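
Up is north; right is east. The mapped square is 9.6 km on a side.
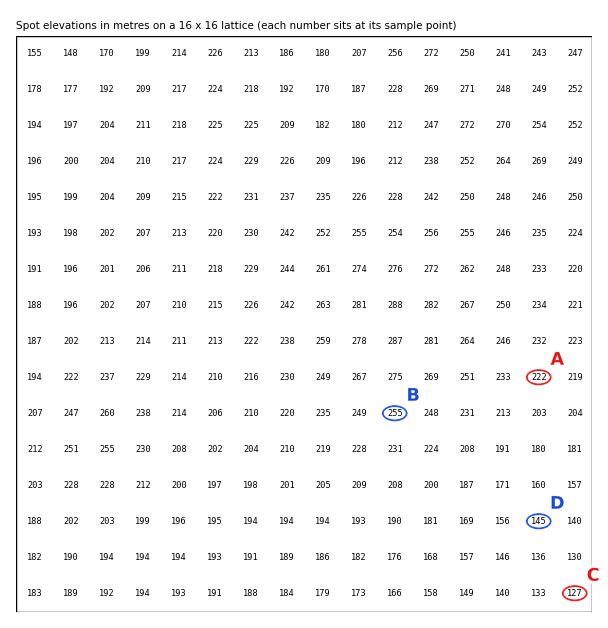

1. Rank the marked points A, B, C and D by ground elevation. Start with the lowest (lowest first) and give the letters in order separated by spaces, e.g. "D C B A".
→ C D A B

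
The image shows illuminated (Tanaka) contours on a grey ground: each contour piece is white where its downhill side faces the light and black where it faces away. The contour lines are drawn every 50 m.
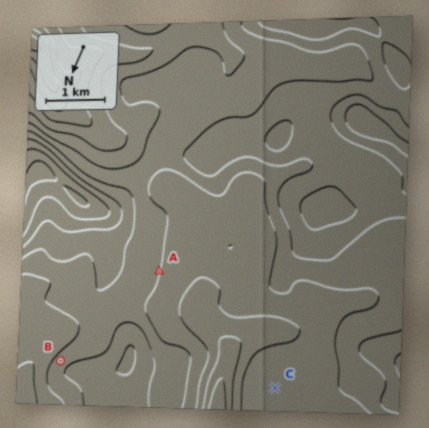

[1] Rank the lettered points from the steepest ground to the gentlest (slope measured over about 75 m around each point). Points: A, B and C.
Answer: B A C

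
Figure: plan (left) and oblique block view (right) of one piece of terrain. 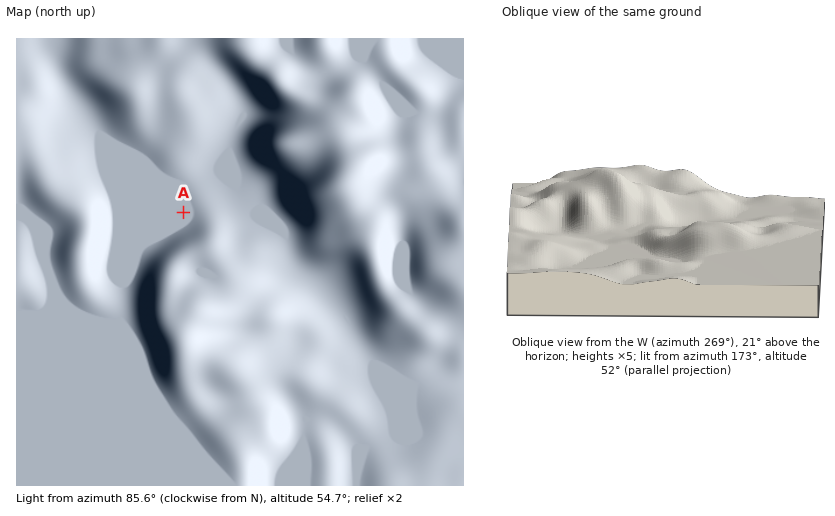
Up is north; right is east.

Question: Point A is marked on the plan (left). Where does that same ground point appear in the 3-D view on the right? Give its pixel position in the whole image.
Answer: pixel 631 247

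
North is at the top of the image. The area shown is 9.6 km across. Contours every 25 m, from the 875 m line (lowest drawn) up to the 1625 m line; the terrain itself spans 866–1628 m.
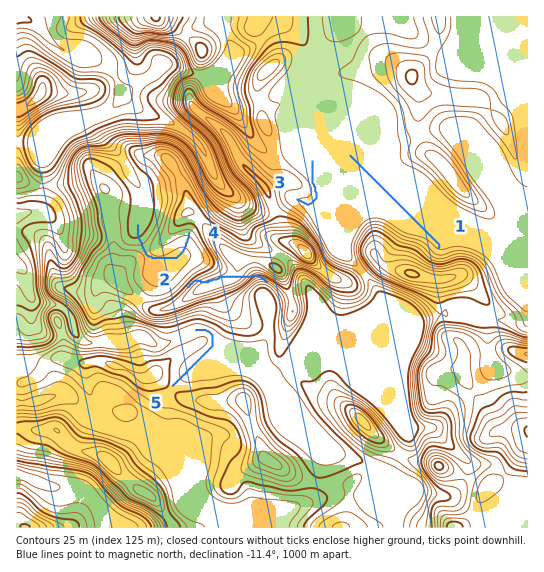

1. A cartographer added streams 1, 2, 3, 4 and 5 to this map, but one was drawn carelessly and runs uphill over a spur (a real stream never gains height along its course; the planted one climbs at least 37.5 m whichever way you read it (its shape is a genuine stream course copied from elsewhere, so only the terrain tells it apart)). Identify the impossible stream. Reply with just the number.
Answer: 2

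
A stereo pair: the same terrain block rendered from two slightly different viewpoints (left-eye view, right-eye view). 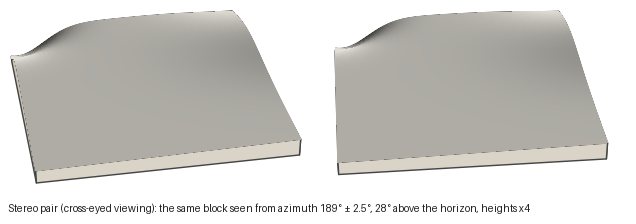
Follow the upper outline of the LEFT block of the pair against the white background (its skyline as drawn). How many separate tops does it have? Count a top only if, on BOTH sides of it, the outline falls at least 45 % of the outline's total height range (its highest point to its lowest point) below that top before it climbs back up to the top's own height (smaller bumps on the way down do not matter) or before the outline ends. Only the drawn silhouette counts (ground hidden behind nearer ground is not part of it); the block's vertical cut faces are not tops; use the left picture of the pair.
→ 0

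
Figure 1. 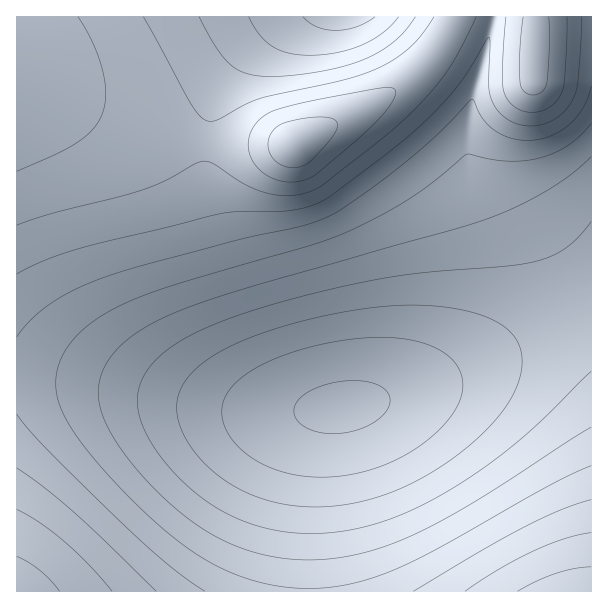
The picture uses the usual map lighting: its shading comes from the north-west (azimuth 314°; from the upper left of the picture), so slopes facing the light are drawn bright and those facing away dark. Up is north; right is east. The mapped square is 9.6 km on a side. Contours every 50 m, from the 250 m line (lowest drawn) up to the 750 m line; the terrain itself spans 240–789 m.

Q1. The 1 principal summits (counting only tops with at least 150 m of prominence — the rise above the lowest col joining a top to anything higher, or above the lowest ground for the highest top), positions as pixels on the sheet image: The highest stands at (294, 144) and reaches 789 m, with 549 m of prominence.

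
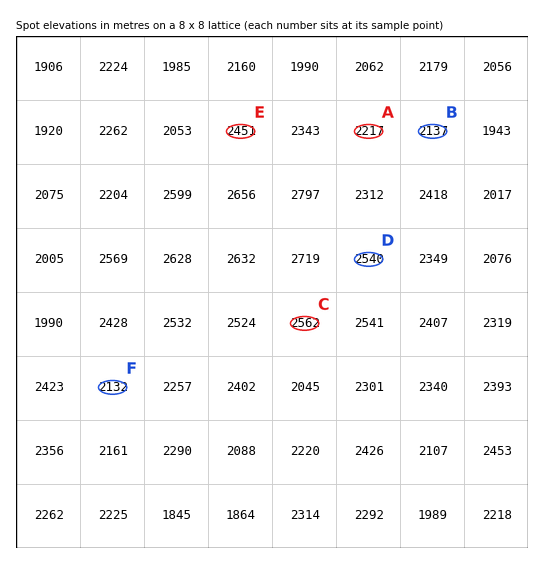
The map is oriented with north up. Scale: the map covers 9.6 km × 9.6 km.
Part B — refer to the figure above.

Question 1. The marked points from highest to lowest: C A B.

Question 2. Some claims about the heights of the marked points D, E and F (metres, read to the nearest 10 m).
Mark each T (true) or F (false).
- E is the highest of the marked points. F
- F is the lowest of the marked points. T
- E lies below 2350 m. F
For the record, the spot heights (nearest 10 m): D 2540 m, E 2450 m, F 2130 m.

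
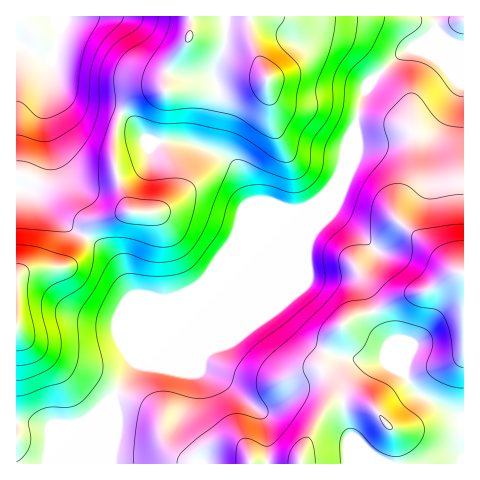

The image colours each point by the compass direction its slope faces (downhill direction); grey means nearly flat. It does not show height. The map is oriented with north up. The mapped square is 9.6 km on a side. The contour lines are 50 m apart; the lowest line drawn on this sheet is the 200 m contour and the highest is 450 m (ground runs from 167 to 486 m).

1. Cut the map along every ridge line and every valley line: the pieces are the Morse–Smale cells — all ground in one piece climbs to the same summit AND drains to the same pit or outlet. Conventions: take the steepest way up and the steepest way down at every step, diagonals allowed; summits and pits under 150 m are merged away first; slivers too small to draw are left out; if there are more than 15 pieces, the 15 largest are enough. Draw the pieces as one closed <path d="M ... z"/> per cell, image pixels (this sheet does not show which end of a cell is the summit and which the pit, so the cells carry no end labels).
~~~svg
<path d="M435 29l-10 10-30 20-28 28-11 36 0 14-12 28-13 22-11 11-14 8-148 147-25 12-19 30 1 47-3 22 352-1 0-417-13-4z"/><path d="M463 16l-213 0-1 15 3 11 16 36-2 2-51 13-21-3-41 1-17 7-10 8-10 18-2 13 0 27 10 36 8 11-36 11-6 8-16 28-8 9-33 2-11 4-6 6 1 185 95-1 3-21-1-47 19-30 25-12 148-147 14-8 11-11 13-22 12-28 0-14 4-19 5-13 7-10 30-28 23-14 10-10 16 13 12 3z"/><path d="M249 16l-233 1 1 261 5-5 11-4 33-2 8-9 16-28 6-8 36-11-8-11-10-36 0-27 2-13 6-13 9-10 22-10 41-1 21 3 31-9 18-3 4-3-16-36z"/>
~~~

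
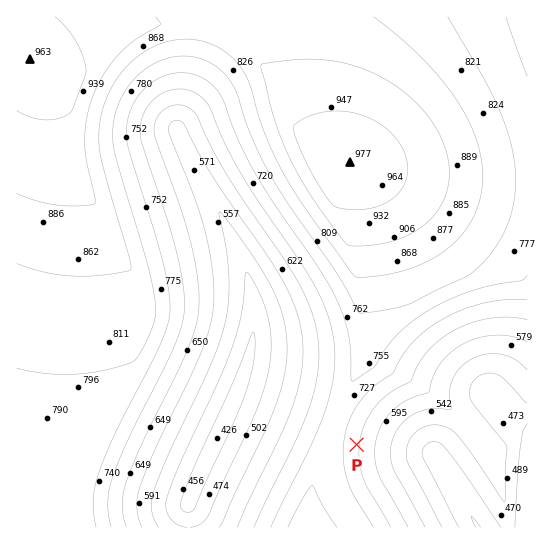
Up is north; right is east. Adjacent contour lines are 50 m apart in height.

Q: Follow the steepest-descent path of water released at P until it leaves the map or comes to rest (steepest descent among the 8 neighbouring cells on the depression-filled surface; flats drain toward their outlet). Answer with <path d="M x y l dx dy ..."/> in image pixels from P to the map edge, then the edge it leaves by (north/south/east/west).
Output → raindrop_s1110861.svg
<path d="M357 445l57 0 17 8 7 6 5 8 2 4 10 16 3 7 3 3 1 4 3 2 2 7 3 3 3 6 5 8"/>
exit: south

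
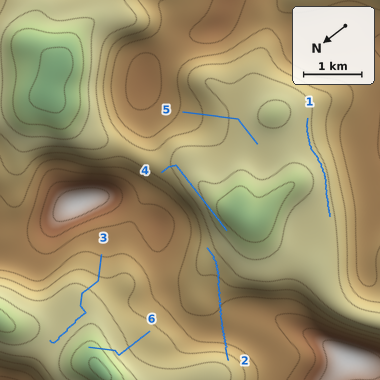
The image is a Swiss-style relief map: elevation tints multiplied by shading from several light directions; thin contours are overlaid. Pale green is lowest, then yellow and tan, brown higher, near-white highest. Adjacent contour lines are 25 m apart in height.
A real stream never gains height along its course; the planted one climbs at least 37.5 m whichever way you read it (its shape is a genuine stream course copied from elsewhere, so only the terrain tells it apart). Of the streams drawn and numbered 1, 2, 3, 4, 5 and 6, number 2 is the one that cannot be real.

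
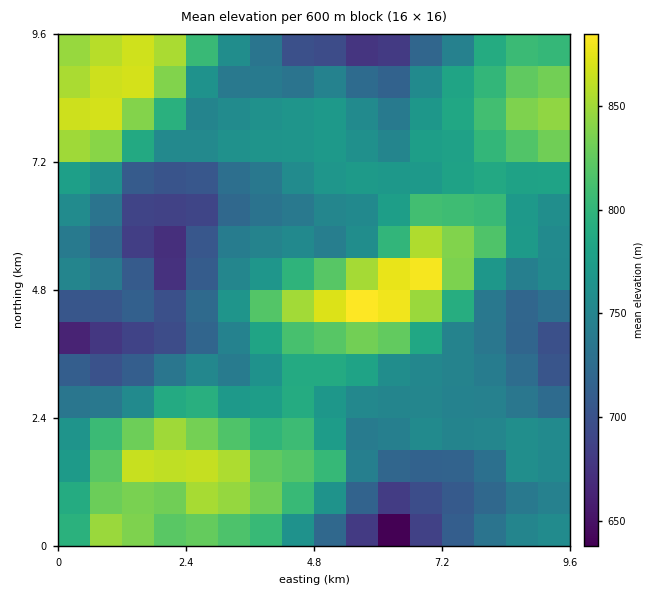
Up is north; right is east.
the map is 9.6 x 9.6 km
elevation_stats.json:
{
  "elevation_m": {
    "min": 630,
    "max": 900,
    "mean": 770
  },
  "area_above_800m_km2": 25.6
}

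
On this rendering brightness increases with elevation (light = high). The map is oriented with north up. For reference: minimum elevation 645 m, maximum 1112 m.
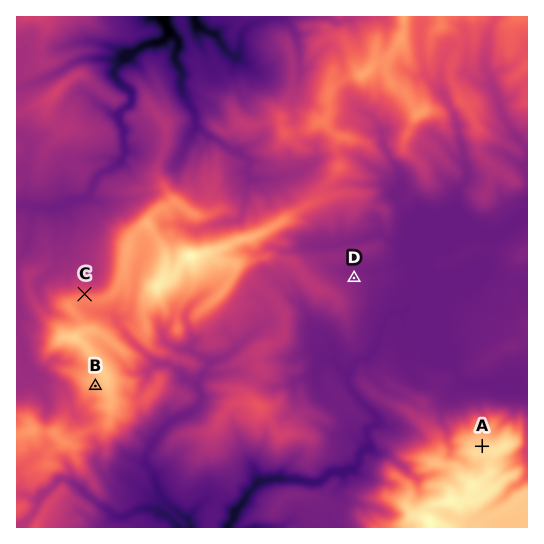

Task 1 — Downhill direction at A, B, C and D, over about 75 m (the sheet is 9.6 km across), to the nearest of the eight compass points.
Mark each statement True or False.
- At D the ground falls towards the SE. False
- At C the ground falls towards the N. True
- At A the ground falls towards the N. True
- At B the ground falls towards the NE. False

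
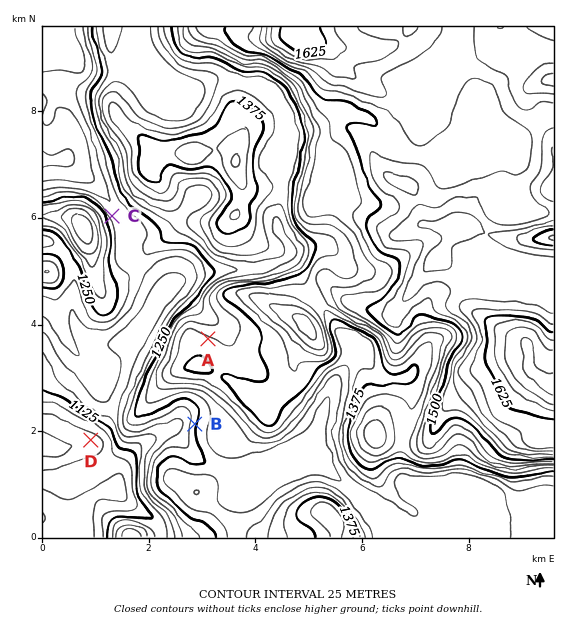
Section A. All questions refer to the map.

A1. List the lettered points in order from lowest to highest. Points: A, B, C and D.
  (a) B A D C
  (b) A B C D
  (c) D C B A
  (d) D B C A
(c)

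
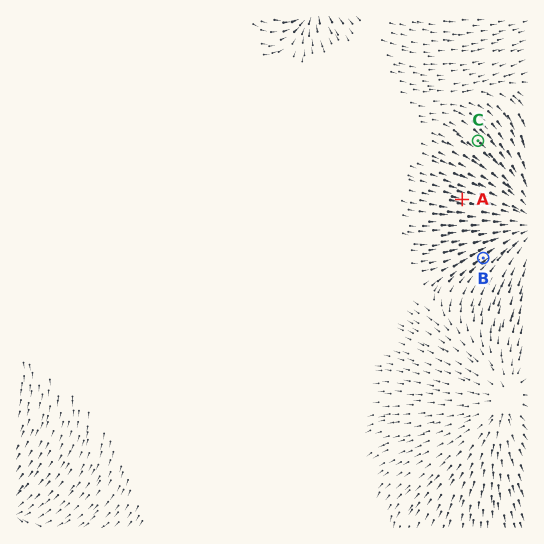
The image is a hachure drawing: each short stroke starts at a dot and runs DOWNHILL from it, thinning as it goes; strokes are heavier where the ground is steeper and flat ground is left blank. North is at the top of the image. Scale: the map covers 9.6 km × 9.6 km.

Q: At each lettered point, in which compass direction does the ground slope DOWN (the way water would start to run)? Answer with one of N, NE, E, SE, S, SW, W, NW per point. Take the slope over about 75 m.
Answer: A E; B NE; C SE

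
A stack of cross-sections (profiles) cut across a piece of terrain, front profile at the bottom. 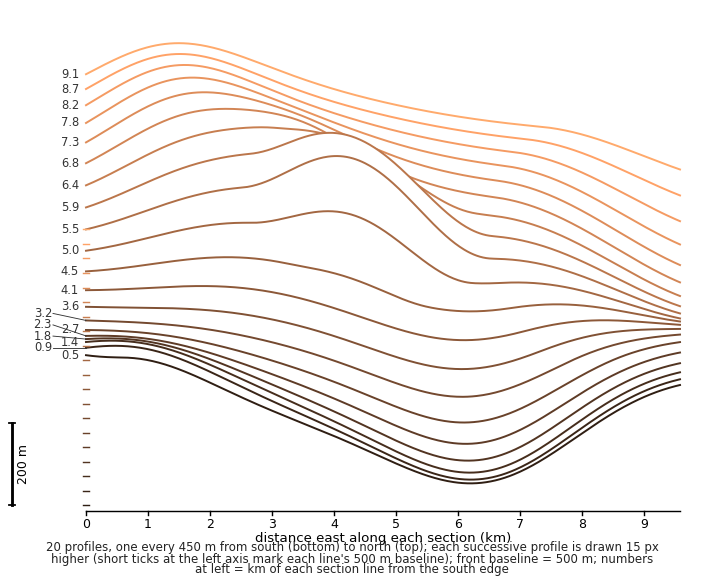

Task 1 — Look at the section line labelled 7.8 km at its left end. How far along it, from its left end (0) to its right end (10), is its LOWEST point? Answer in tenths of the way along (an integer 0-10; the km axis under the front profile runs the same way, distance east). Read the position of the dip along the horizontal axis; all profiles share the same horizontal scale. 10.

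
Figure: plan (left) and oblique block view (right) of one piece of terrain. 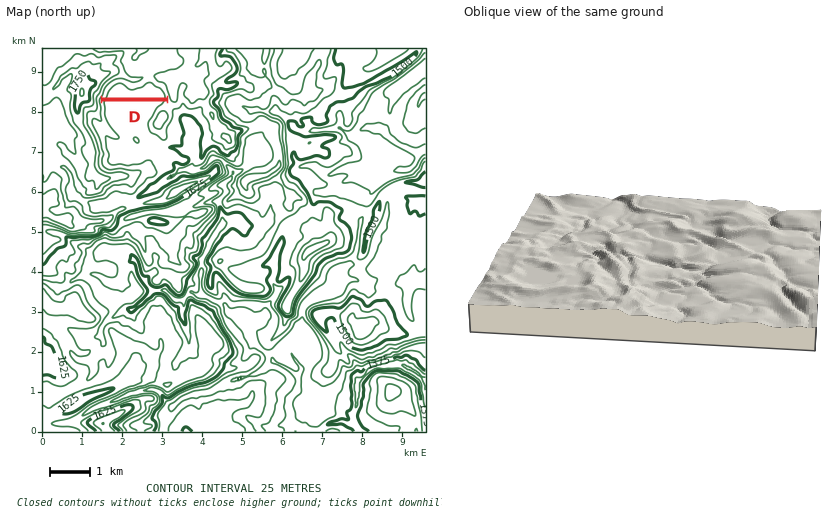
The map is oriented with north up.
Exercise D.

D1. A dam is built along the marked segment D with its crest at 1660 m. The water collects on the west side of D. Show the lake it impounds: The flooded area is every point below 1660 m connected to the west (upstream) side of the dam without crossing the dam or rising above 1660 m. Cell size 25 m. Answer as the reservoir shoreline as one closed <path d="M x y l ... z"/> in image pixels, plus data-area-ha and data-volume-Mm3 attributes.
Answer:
<path d="M152 80l-6 1-4 3-8 3-4 0-8-6-8 1-6 6-4 10 62 0 1-4-4-8-7-2-4-4z" data-area-ha="53" data-volume-Mm3="8.75"/>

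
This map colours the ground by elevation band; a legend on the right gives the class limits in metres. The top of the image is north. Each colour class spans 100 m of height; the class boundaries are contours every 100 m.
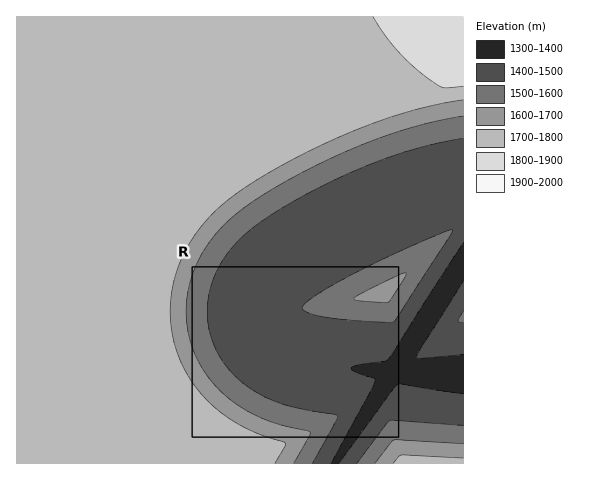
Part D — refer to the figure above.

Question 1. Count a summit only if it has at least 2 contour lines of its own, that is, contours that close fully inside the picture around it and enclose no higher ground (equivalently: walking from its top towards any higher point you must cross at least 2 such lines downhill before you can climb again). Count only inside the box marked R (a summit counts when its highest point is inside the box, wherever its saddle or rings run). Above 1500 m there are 1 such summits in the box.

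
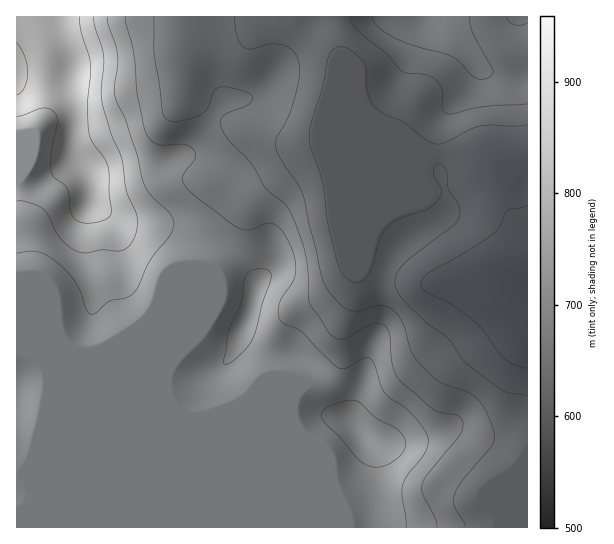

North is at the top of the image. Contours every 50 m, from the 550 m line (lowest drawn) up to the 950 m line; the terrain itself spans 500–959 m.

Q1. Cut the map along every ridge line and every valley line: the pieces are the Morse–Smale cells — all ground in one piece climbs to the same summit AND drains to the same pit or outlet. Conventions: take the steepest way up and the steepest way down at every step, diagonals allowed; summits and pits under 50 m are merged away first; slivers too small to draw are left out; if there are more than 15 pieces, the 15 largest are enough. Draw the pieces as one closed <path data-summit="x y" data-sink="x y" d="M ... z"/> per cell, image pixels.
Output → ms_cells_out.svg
<path data-summit="17 77" data-sink="527 277" d="M290 16l-274 1 1 511 281 0 1-94-6-17 0-15 3-7 9-10 21-5 13-13 2-8 0-30 12-31 3-23 12-29-2 19 51 18 33 0 31 4 14-4 16-8 17 0 0-108-26 0-13-10-14-4-45-1-24-19-24-10-13-10-9-18-11-10-12-28-39-28-7-7z"/><path data-summit="358 430" data-sink="527 277" d="M367 248l-11 27-3 23-12 31 0 30-2 8-13 13-21 5-9 10-3 7 0 15 6 17 0 93 228 1 1-251-17-2-16 8-14 4-31-4-33 0-51-18z"/><path data-summit="423 17" data-sink="527 277" d="M527 16l-236 0 0 6 18 15 28 20 12 28 11 10 9 18 13 10 24 10 24 19 45 1 14 4 13 10 19 1 7-2z"/>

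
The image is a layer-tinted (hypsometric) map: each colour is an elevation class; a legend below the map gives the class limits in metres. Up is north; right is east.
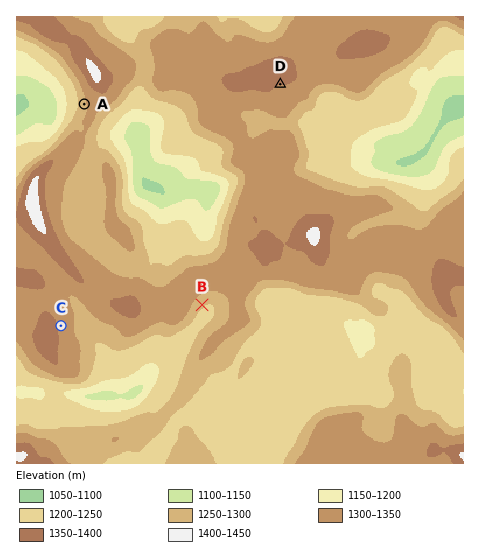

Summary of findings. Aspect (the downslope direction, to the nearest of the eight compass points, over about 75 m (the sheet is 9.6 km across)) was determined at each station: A W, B SE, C E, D S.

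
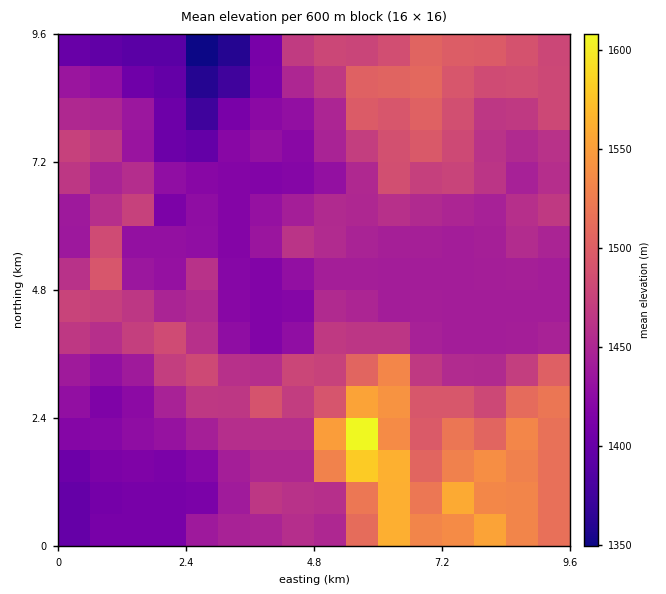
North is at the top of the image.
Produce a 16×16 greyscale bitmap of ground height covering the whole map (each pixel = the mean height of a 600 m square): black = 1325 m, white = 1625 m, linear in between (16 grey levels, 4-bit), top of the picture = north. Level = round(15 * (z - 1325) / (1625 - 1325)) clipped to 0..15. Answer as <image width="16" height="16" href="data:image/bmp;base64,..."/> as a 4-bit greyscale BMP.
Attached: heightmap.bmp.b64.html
<image width="16" height="16" href="data:image/bmp;base64,Qk32AAAAAAAAAHYAAAAoAAAAEAAAABAAAAABAAQAAAAAAIAAAAATCwAAEwsAABAAAAAAAAAAAAAAABEREQAiIiIAMzMzAERERABVVVUAZmZmAHd3dwCIiIgAmZmZAKqqqgC7u7sAzMzMAN3d3QDu7u4A////AEREZmdpyruqRERGd3rKyqlEVFZmrcmrqVVVZ3e+uamqVVZ3h4u4iJplZ4d4eadmeXd4dVV3dmZmh3ZlVWZmZmZ4ZXVVZmZmZmhVVVdmZmZ2Z3RVVmZ2Znd2dVVVVoeHZ3dURVVniYdnZmQkVWmJh3hVRCNGeZmIiEQzEkeIiZmI"/>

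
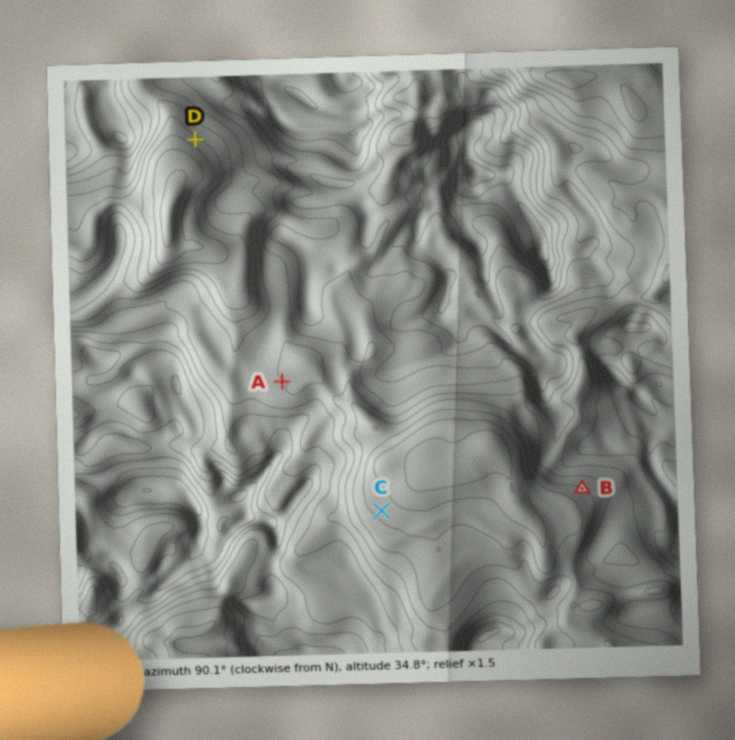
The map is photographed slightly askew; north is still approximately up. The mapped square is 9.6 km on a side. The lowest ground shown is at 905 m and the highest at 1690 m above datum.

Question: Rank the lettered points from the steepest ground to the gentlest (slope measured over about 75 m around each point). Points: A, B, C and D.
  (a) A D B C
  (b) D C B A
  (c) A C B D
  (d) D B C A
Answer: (d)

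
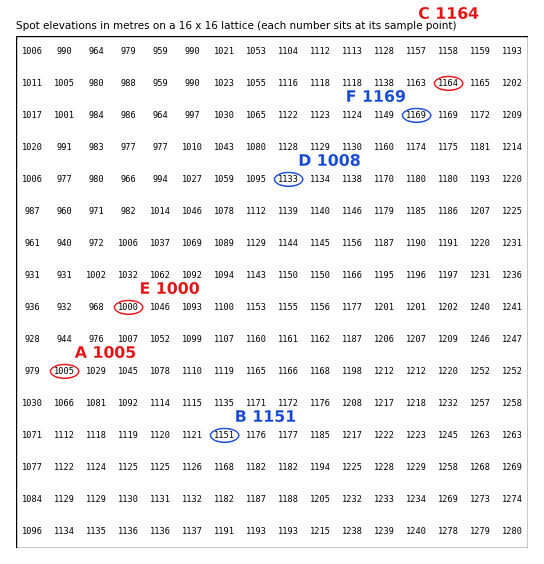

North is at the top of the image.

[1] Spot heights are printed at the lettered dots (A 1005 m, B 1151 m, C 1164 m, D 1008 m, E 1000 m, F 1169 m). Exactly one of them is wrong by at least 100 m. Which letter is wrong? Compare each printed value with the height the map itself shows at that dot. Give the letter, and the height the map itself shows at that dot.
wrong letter D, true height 1133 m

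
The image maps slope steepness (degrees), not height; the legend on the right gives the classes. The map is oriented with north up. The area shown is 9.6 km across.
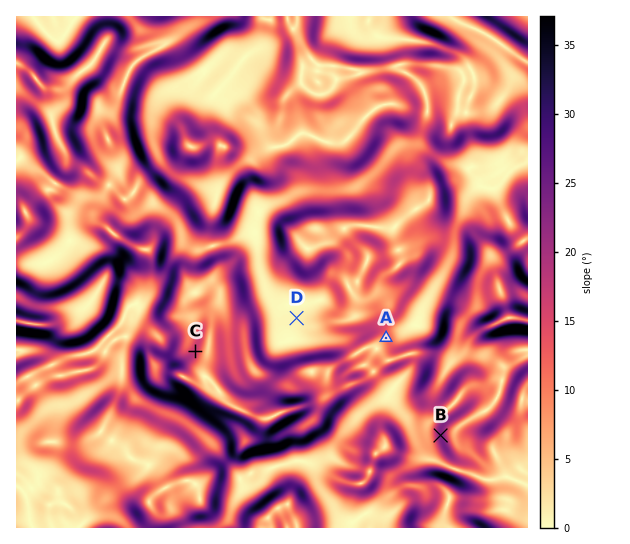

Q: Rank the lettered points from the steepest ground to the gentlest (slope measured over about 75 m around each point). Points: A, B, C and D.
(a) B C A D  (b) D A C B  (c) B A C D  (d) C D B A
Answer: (a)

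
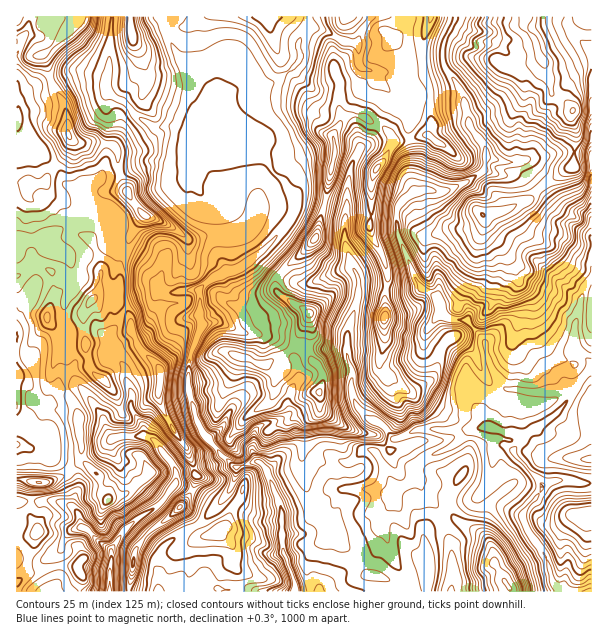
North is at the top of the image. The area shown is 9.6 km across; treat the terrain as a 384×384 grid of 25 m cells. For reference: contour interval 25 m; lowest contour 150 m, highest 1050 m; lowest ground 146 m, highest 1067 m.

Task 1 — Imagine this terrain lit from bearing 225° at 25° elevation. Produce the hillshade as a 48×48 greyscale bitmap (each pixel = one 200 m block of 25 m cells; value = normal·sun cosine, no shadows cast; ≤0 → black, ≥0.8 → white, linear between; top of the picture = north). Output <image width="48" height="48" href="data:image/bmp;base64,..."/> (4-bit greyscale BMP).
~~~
<image width="48" height="48" href="data:image/bmp;base64,Qk32BAAAAAAAAHYAAAAoAAAAMAAAADAAAAABAAQAAAAAAIAEAAATCwAAEwsAABAAAAAAAAAAAAAAABEREQAiIiIAMzMzAERERABVVVUAZmZmAHd3dwCIiIgAmZmZAKqqqgC7u7sAzMzMAN3d3QDu7u4A////AGiatwXcRpmIiZiFO7qpmZeJdpzskAA6u3iJtgXdRpmJmZdiLLqqmHeJdZ3cYABsu3h4lATcRZmZqXQgbaqZh2eZZZzJIAKsvJl3cgfZVpmaqWQyrKmYdnmYZpunAAbczKl1UWqnd5qZmGUzq5mHZnh4Z6uSACzcy5dUSPp6eImYdkMkrKiHZneIeJhRAY27uoZVfvqImJpVZlU0vJh3Z3eHeHVERpmqh6qYvuqIeIY0d3Ul3Jd3ZniHiHZneIiWRNypvcdXdnWoZ2QY24d3h3iImYd3iHeGVZdWnKRHhTvnETIbyoiIh3iImYdnhlipqkRHqjFZcB7QAoSduYiIdnmJh3ZWZIuru3eJpwJ3EK9wDbfduoiYeKiIiHVWZ6mZiJmKtiV1Kf4Av4vszMvLqoiHdmVWeIh3iJiatki5n/AF/LvMzd3qRHuYiIZniZiImYmqpUvI35AN7LuszuxQB+6pmHeJmZiImZmahHyZ7RA+yqq6rNcAb/24ZVeJiIiImZmpd81oygB+uqqqq7QAz+uVREeZiIiIiaqpi9hJyQCOy7zaiZMC38czQziYmqmImLqpq4RqyQCf7cy4iaIC3qQTQ0iYupiJhqqqmWabsgCdy5dmeXAF3JMkZViJuYiIeJqpmWerQAGIlSNXmWAHzbQkd3ZaqYmHi7u5mGioACRnZFeJq4EYzsQTZ0J7upmHm7unmYmkAVZYqqqqzYEnzbIDVFjLu6l2mqqHmZiCA3dq26ms2kEmvIACN7zcu6l3iZiHiIdhFXd6uInNgwEjm3EAW83cy5dmiImYeIhRJ4mKdnioREMijKIEvO3cy3VWh3mHeYdCSJqnZ3eHiHU0rsALze7LuWRodoh3iYZVZ5qGiYiHioZG35A+ze3Kl1aHZYd4mYd3Z6uGiZiIeqUn/yCuvdy5h3mGVJiJmHeIecpVeIiIiJMK/ADcq8ypiIhlMpmZh3iaumEld4iIiXMa5wO4iau5iYdlVamYiIi9gABXeIiHiZY5yAOHd5uXiId3ZZmHd4raABV4iIh3erpZ2QJnZ4dWd3Z4h4h2eJqzAVeIiIh3es142iJomqdmVWealndnmZmCE2eIiId3mt2GykN73tuWZ3irhHd6uplzNGeIiIh4mt11qVON/+lnmImqYYityYhjRWeIiIiImu6UiHed/oE5yqq6UYnOtTQyNFeIiIiInP50i6icxgBt27zdhJrLUAIzRmeIiIiJvutmrJVpchS+y73tg5qpIBRUiGeIiIiazbiIl1V4Yjjdu83cYpqoEEZpp2d4iImau5mGVWeIY0rcy8y5QaqmAlebl2Z4iIiZqYqWVniJdFztzLunMrujFGiql1V4iIiamJuWV4mZY47u3LqFQ92URniqljWIiJmqmKuEWZmYRc7tuZllRdt2d3i8lCaIiJm7iKpzepmIV8y5iJhURbmIh2jMUTiZiZrJeKhWmpiIZ5mYmqY0V7mZhka6EGmZmay4eJmqqYeIdomqu5VFeamYhzS4AnmZqry4iIvbl4eJhnm8u4RGmQ=="/>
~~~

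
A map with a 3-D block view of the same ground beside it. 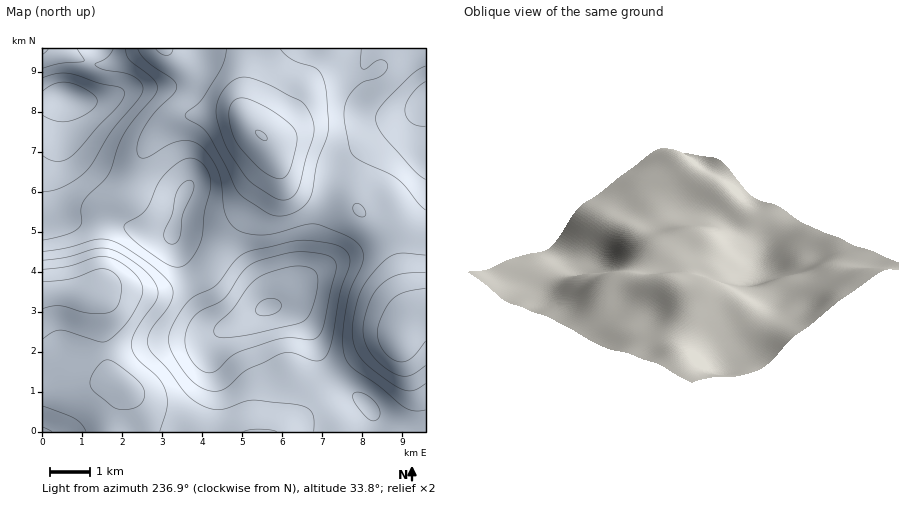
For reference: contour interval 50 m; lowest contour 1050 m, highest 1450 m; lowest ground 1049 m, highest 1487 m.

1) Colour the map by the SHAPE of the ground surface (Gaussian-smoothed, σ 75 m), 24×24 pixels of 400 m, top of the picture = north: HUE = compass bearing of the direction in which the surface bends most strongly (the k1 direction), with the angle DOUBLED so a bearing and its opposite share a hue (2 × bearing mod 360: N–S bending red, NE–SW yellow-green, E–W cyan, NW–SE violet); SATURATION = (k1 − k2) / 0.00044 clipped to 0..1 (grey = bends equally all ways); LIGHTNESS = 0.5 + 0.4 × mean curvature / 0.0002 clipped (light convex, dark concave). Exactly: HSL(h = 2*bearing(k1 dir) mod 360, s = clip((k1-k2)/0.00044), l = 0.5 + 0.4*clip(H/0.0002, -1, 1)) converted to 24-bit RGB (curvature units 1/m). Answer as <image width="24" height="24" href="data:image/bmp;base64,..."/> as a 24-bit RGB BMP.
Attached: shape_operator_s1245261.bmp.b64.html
<image width="24" height="24" href="data:image/bmp;base64,Qk32BgAAAAAAADYAAAAoAAAAGAAAABgAAAABABgAAAAAAMAGAAATCwAAEwsAAAAAAAAAAAAAio+rq4Ogu2uOZDuJM3OGb6N/qEeprGGVuHtvl01aoXJNmZFTZmhZc2ZaW29UO3hcTrFNmp1tclFliHBXycd+eb6lSq7NdXC1gm9CgGRGnlJQlVeNV4SASGRUXz1YnkhRwjsxnzYsvZU+k7FdVXSCamySfYecXaiiUJ9tdmJahVV8h7eax+3VrOnrJl3ffTivhHxEd3tIeH1OeHBee2ZiTjNAOSYkZT8tqjAoxmVDv9aHfsSFR3mWW4aafJ6meoejdWyKWW18bMbFyfTp1vXrh7TYOw6giyeunXyPjXN0hIBqbHBdaDtMWhw4XTozUmBDkWBl0s+q1urGgrGMTVh3WINvWpJpYlx0iVlcV7RgRvOObvGYfNGIVUaCKwpKfT+Ts3qfpYOgmIGhfV2hbCWbpyzJoZC9U3S/eZK61OHM4tu7p2FWW0xCXYBATmw6PzMwmY0+ge9TGvs5Hs4pWYY0JBYeHBAjYV9DqIGKnZerhoS2a1zEJQznimjt08XmcXDbh5PN1M/E2pmn3lqasFByko1HU1YwKj8td9FZufmgLOU7LX42SkMsHxQbFBghQ3RJn62vn7m1cX2vYl2sITGVPzq0z7HPknjNj4PAzL3Kza3e5qn3+LD55JvenIHEVbzVlOu70e6/f7hnN01EQC87OTFHKVNXNo5ii6xuqKFpa09MaEpCKSk4KlBFiKdbjlVsgqFvpManiI7Brkjd8p7q8db14Nf0sLTnoMqzz9mXraB3SD9mOTlfQ0dpRGZnL3Q0V2sOcmoUVlInY1tESEtbMFI9VVAbXVIRY8IKS8ghR2NEXzZnu5KI1cO5z6LAzoa+z6Km2cKZroRfWD9eQztPQEBIV1JJZWw7RlULU2wLLmQTI0chNCMdKBMLNCMJmLkMY/8JEZYMIEY5NVVpp7eTxLukuoqowpC42LHC67G703WKa0mFUT57V0VvZUxle2NSdoxIgqk3SnUdGiIRJBIPTTMeRb4+m+mTr/GWJqJOFE5CFnBeYcmMq8nLsJnUybXb0cLi9NX2+dL4uIXwXCjoejjXf1LIlH/Bo6LcuKrWrX/KLRqVFES9mN/1yvH62fDv5evdcqOuJnmMFpR1EsNFNaBDWYhztZmCspV7t3uO5azL7Hfxph7tikDRhWnJl4bGsajmvbjrxLb4job/psb/uuX/kKrkyKvN4tC6k66HPn2hP5eXOI0+KW0kKGM0k4hHwoAuk5QnkokqiCg2jyhhjFN3hFx/kVVZn4lzgKt1VpSlQXrBXKTIWXSkdlCKvGpr676Nxb1nPnllP4iKaqapZLanKZOcRz6C2khO2YU+f3U2TCstfEdEgWtlfERxnEhTnp5Sqq1FX3M4MGInKV4oO1FJUEppp3WD7cW05cGdSbFvGbWiP7m9gKOjOElwIhIwwiwg8Z9enWlHUT9QgYRfcldUZDVdpH1ooIRtrpppjJRsVpVoMpFwJnJ9OnGTcpKu4MbK8tzZz+XiJKHMMnaCYH52SilkIQozvEdM7riQvWpiZVdxfXleaEFTXUdmj7l6sIOauq6YiqaOfKuWSa+dHmyBLnWGS5iQoLuT8vHZ6uTaSzu2QUiUTEhxMhQ/JhRHp3ea58O40ZeomWGskGKadFOXZ5Sul8qnpn1/ybCZr6mAgKRhT49LHlZSJWJgQIlrX8Nf5vKo2q5pW0ZtTjtsXiRWNRg7KD5WVZWD0aqa2IWNr1mWnWademuYd6aIjLBxjJljv694wJl5rpliipdIIVU1EVA7KJpfQsBT2shl5ZtXdWVLIxAkOBIiPiMpMk8pH14nlpQ/1XJPq2NnjXqUiXaaopuFmqV3pHx5sqFmuZtuuoZ4t4prWYBFD0ciCkcNLUoPkpEN9uombCotKgknTCEuZEZET6NSKpB5QnhuuLCDqLi9hYu/iW3AwJq1sZuT0qTi2tbq2OLz2NL58NL54azlVG23J3+ALnZWhLo/zOQyNhUmKhA1aFmFca6ziMy1M2qcQmOGi8aDhsKYZoK5alnQ06Tf36jQ1NP41+H009r4jGH157D679H61cz/ta//e2P+0YvT1o6ASyhuJDF0Z6Omb62RgZ5hNkBOPX5ulMlveLRFMng6LG5nZWOq3bfhmMRR5aMvYxsAMSACSIMLot18kXjFjRKzugui1V+I36y1gT3QLC+mcpaecZGPlGh1Vn+IL7affa+Csp5/aohVI0wxHGgjSrwzX1UNYR8AcREA7toAIeEACqcAPzAbKAsgbytCxLZ9xrKakUm7VTy1g4yvbmytlHiukrSuPa2qWoOGrpV9n3l4WWF3P4ZGSZgm"/>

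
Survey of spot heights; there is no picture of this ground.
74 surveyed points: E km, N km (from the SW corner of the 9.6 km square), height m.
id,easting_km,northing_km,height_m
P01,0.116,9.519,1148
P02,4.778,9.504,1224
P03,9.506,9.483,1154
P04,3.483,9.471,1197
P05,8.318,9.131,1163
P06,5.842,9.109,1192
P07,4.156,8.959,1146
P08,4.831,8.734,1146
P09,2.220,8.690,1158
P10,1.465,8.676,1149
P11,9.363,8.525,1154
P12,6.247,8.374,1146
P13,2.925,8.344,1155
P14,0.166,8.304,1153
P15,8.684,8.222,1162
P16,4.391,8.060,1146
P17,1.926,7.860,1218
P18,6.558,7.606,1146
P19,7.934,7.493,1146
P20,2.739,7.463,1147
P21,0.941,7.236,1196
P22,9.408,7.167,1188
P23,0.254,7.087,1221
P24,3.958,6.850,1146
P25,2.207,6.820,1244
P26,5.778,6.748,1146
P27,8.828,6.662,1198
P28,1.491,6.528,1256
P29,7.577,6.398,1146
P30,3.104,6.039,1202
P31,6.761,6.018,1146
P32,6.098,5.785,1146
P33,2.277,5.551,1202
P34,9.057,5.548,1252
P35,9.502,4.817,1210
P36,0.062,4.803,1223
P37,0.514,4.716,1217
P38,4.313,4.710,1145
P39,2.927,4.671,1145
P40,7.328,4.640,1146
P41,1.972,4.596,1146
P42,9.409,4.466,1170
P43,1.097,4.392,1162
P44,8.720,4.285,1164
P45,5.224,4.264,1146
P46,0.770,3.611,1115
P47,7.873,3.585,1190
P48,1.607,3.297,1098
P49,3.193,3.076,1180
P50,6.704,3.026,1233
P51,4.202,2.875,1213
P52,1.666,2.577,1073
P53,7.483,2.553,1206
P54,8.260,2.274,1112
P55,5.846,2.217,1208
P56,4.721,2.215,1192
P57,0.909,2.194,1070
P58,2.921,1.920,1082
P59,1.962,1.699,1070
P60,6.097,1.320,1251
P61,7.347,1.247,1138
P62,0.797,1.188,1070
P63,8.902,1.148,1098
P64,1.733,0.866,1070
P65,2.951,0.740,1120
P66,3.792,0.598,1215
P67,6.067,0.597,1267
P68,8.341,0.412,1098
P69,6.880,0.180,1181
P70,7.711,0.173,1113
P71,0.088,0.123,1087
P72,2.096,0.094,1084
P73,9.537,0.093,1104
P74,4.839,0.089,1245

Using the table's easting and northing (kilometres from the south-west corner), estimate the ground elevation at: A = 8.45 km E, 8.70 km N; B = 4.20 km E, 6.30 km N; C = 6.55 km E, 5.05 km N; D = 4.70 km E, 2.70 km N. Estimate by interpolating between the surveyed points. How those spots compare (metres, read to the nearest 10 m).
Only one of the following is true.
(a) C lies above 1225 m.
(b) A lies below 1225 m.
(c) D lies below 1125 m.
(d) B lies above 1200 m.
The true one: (b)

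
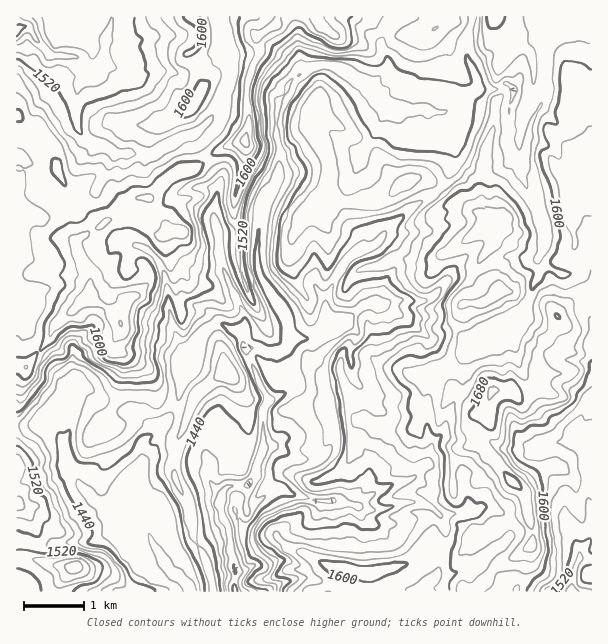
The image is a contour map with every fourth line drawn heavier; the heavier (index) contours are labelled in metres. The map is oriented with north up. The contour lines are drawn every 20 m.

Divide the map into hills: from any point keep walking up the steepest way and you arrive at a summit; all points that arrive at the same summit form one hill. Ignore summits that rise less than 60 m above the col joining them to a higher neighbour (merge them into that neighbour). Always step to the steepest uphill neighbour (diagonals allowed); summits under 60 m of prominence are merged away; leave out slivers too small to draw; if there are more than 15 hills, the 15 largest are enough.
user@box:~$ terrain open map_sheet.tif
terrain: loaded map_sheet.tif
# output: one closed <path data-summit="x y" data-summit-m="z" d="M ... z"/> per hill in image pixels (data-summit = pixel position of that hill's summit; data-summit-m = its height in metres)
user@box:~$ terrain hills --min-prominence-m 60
<path data-summit="492 392" data-summit-m="1703" d="M591 16l-118 0-5 26 0 17 8 18 2 12-32 23-59-4-9-9 0-4-10-11-15-6-12-10-11-2-13 0-9 2-18 13-12 21-2 18 4 29-2 27-16 31-4 39 0 21 2 11 28 45 0 22-9 7-9 2-12-6-12 1-4-18-14-3-7-4-14 4-7 8-6 15-10 14-4 30-6 16-11 14-13 11 1-5-3-6-13-10-27-9-19-16-9-2-6 2-2 24-8 26 0 10 4 15 6 6 6 15 16 16 38 20 9 0 3 3 5 15 12 21-17 5-13 15-5 11 464-1z"/><path data-summit="245 140" data-summit-m="1669" d="M471 16l-358 0-5 16-5 31-8 10-9-5-11-12-25-1-19-23-5-6-5 0-5 4 0 185 16-1 7 3 12 0 12-9 11 3 6-3 12-13 16-24 6-19 35 4 33-18 10-4 20 33 8 7 0 9-6 21 0 17 4 13 5 35 21 48 0 28 2 4 12-1 11 6 10-2 10-10-1-19-28-45-2-11 0-21 4-39 16-31 2-27-4-29 2-18 6-7 4-9 9-12 11-6 9-2 13 0 11 2 12 10 15 6 10 11 0 4 9 9 59 4 32-23-2-12-8-18z"/><path data-summit="120 323" data-summit-m="1661" d="M192 134l-10 4-33 18-35-4-6 19-16 24-12 13-6 3-11-3-12 9-12 0-7-3-16 2 1 211 34-5 5 4 7 16 9-28 2-24 10-2 8 3 16 15 9 4 12 2 11 6 8 7 4 9 11-9 11-14 6-16 4-30 10-14 11-21 14-6 14 6 9 0 2-13-21-48-5-35-4-13 0-17 6-21 0-9-8-7z"/><path data-summit="74 567" data-summit-m="1590" d="M51 422l-35 6 0 163 110 1 12-17 8-9 17-5-12-21-5-15-3-3-9 0-38-20-16-16-6-15-6-6-2-7-2-15-4-11-4-6z"/>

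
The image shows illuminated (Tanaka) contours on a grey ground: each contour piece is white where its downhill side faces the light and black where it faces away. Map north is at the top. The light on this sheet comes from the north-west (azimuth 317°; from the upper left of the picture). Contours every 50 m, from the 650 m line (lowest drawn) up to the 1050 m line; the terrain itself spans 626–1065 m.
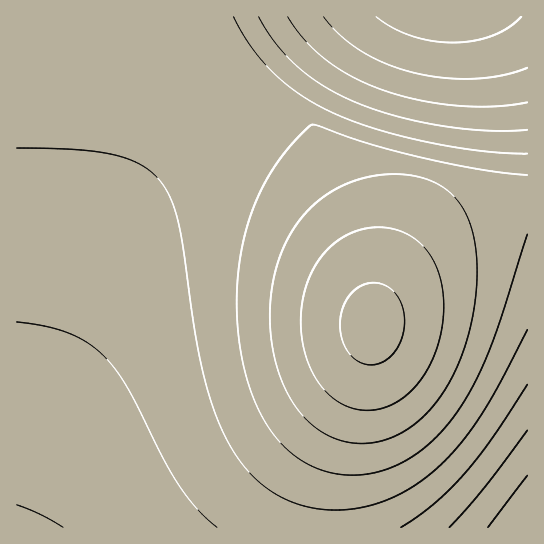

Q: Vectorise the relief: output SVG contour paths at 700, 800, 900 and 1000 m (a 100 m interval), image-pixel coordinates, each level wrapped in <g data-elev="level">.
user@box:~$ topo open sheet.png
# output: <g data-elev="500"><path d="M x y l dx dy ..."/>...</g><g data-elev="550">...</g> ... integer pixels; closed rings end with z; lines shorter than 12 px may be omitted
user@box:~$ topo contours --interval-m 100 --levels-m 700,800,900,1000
<g data-elev="700"><path d="M488 527l39-51"/><path d="M527 68l-25 7-28 4-31-1-30-6-28-9-24-12-21-16-17-18"/></g><g data-elev="800"><path d="M401 527l32-22 30-30 28-36 36-54"/><path d="M17 322l29 4 23 7 19 10 17 14 12 14 11 18 35 69 16 27 18 24 20 18"/><path d="M527 130l-40 1-45-5-47-10-40-14-31-16-26-19-22-24-17-26"/></g><g data-elev="900"><path d="M527 175l-48-6-61-12-53-15-51-17-4 1-11 10-24 29-18 35-13 38-6 41-1 46 7 44 13 37 8 16 10 15 15 15 16 11 19 8 20 4 20-1 20-4 20-9 18-12 15-14 15-17 13-20 12-23 20-48 29-93"/></g><g data-elev="1000"><path d="M361 410l14 0 14-4 12-7 12-10 10-12 8-15 7-17 4-19 2-19-1-17-4-16-6-15-8-11-11-10-12-6-13-4-15-1-15 3-14 6-12 9-11 11-9 14-7 16-4 17-1 19 1 19 5 18 7 16 9 14 12 10 12 7z"/></g>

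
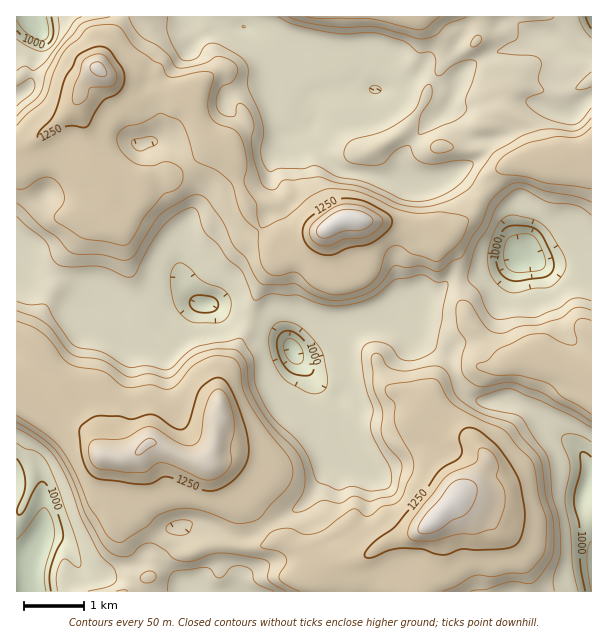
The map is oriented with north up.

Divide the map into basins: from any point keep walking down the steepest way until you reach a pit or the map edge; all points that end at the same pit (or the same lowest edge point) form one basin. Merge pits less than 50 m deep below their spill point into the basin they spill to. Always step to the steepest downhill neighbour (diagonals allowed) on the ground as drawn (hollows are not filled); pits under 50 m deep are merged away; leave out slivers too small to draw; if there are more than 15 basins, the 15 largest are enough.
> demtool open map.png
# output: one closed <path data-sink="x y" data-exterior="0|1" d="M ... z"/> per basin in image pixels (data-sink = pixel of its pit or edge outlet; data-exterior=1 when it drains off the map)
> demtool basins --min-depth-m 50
<path data-sink="293 350" data-exterior="0" d="M356 218l-9 0-15 6-33 28-20 7-15 20-10 20-7 30-27 52-4 59-4 12-6 9 18 15 8 12 26 28 6 11 12 13 6 0 21 10 15 16 45-8 26-17 22-6 12-6 53-50 10-14 1-7-17-20-20-11-16-16-4-13 4-11 16-9 15-5 11-6 18 0 17-7-8 0-9-6-25-33-9-24-3-40-20-25-9-4-17 0-27-6-15 0z"/><path data-sink="375 90" data-exterior="0" d="M480 16l-360 0-18 40-4 13 13 7 17-4 15 0 9 2 12 14 22 6 6-2 9-10 11-8 9-2 5 5 3 10 17 30-2 8-14 13-2 8 6 6 6 37 8 17 10-2 12 0 11 2 10-10 32 32 6 0 12-8 15-2 13 4 15 0 27 6 17 0 12 7 4 0 9-5 19-17 24-40 10-8-20-14-22-1-12-4 16-16 8-4 7 0 6-4 15-11-2-18-6-16-10-14-11-19 5-11z"/><path data-sink="204 305" data-exterior="0" d="M216 142l-4 0-7 10-19 16-16 8-29 8-4 8-24 0-5-3-2 11-15 13-13 26-17 22-6 24-25 50 0 7 10 11 6 12 20 27-2 13 3 6 23 21 12 24 15 2 12-1 9-5 12-10 47 20 9 0 6-10 6-32 0-33 4-10 8-14 17-34 3-17 8-21 12-21 10-12-4-6 1-6-3-6-18-15-9-16-11-32 0-15-2-10-4-6z"/><path data-sink="33 555" data-exterior="0" d="M20 336l-4 0 1 256 111 0 23-17 1-11 12-16 3-7 18 12 7 0 21-9 45 3 22-7-4 0-12-13-6-11-26-28-8-12-15-14-18-2-41-18-12 10-9 5-12 1-15-2-12-24-23-21-3-6 2-13-20-27-6-12-14-15z"/><path data-sink="528 255" data-exterior="0" d="M591 150l-34 10-27-2-23 6-11 9-24 40-19 17-13 6 14 16 4 9 0 27 8 27 28 39 9 6 13 0 14-5 12 0 7 6 42 21z"/><path data-sink="591 561" data-exterior="1" d="M542 355l-20 1-28 11-18 0-38 17-8 14 4 13 16 16 20 11 17 20 0 4-11 17-20 21 18 21 7 13 1 58 110-1 0-208-13-9-30-13z"/><path data-sink="591 17" data-exterior="1" d="M591 16l-109 0-2 5 0 12-5 11 11 19 10 14 6 16 2 18-15 11-6 4-7 0-8 4-16 16 12 4 22 1 20 13 24-6 27 2 34-10z"/><path data-sink="140 144" data-exterior="0" d="M98 68l-18 18-2 24 8 18 5 36 19 26 27 2 4-8 29-8 16-8 15-12 10-12 1-3-10-10-8-20 0-20-8 3-27-4-18 8-10 2-6-3z"/><path data-sink="33 17" data-exterior="1" d="M119 16l-103 1 1 131 18-8 38-32 7-15 2-10 16-15 4-12 16-32z"/><path data-sink="239 591" data-exterior="1" d="M282 540l-24 7-45-3-21 9-7 0-18-12-3 7-12 16-1 11-23 16 189 1 1-7-4-12 10-6-6-1-15-16z"/>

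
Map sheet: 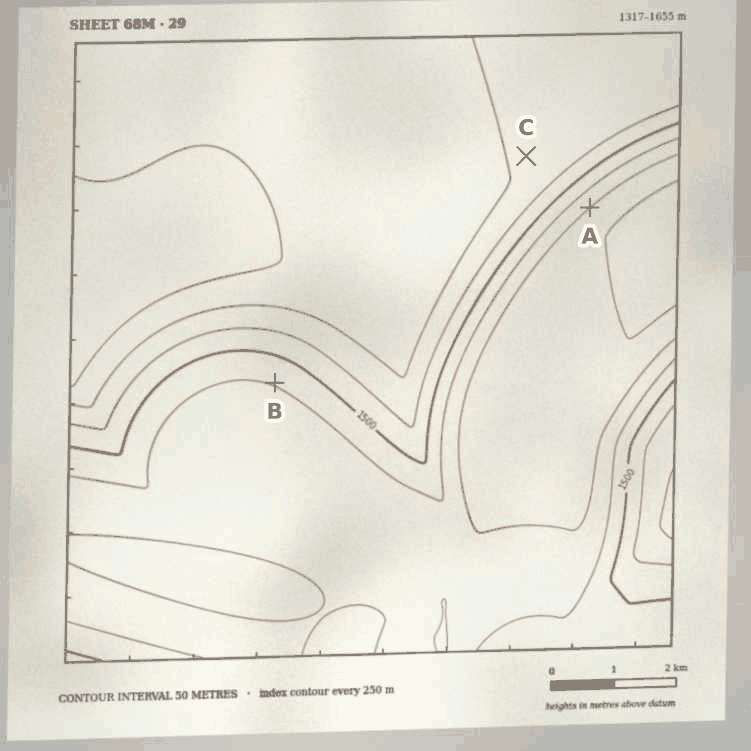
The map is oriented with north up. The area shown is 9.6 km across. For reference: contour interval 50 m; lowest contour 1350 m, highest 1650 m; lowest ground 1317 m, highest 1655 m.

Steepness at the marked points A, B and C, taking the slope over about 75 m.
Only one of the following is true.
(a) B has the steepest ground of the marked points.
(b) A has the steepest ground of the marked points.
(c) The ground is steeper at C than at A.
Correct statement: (b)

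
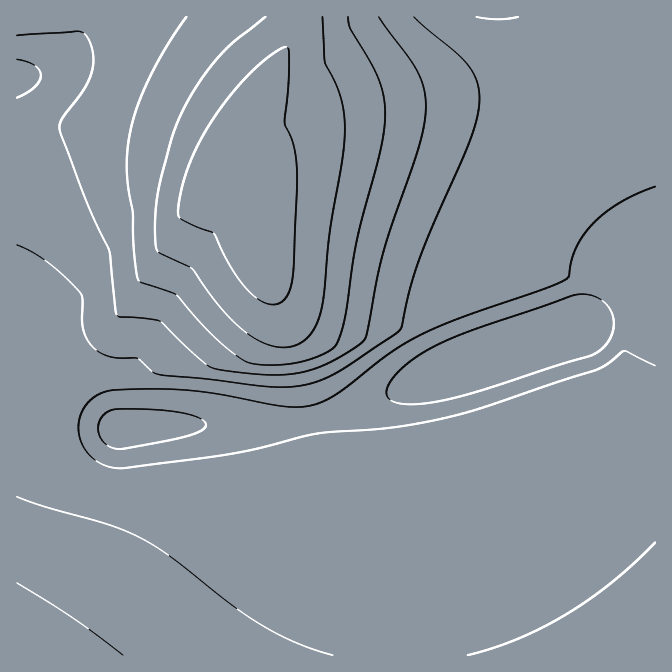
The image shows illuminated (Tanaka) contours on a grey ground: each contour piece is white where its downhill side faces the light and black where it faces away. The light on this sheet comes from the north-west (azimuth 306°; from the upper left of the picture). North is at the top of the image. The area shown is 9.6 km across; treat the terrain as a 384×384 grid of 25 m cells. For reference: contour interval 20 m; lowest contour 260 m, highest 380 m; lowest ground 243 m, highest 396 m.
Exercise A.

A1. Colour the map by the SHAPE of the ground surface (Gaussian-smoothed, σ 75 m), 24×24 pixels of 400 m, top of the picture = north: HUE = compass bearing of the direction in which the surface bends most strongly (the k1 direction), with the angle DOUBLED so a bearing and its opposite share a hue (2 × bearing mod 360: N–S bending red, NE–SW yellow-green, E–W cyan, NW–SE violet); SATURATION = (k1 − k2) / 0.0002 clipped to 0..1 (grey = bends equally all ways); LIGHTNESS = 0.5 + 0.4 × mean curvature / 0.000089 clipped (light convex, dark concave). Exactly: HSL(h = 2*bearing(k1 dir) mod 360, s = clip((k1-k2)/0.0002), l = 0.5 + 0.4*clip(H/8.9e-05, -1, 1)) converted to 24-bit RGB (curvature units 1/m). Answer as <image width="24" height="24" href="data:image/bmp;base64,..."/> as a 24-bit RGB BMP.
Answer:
<image width="24" height="24" href="data:image/bmp;base64,Qk32BgAAAAAAADYAAAAoAAAAGAAAABgAAAABABgAAAAAAMAGAAATCwAAEwsAAAAAAAAAAAAAf36DgH6CgX6CgX6BgH5/f31+fn1+fn19fX19fX19fH19fH19fHx9fHx9fXx9fXx9fX19fn19fn19f319f319f319gH59gH59gH2Dgn2Dg32Cgn2AgX1/gH1+f319fn19fX19fX18fH18fHx8fHx8fHx8fHx8fXx8fXx9fXx9fn19fn19f319f359gH59gH59gHuDg3uDg3uBg3x/gnx+gXx8gHx8f318fn18fX18fX17fHx7fHx7fHx7fHx8fHx8fXx8fX18fn18fn19f319f359gH59gH99gXqCg3qCg3qAg3p+g3t8gnt7gXx7gHx7f3x6fnx6fXx6fH15e3x6e3x6e3x7fHx7fH18fX18fX18fn18fn59f359f359gH99gXiBgnh/g3h9hHl7hHl6g3p5gnt5gXt5f3t4fnt3fnx2fX11e312eX13eX14en16e317fH18fX18fn58fn58f359f399gH99f3Z9gXd8gnd6hHd5hXh3hHp3g3p2gnl1gXhygHlwf3xufn9ueX9wdn5ydX51d314eX16e317fH18fX58fn58f399f399gIB9fXV6f3V5ebOqr87/283+zbr3sJXhnXu+nG6YiHBpg31lfoNkdIJnboFrb39ydH53d316en17e317fH58fX58fn99fn99foB+e3R3io90if+bEiAhTFUWnJ0b6hNuskH/vXn/0KX/3sf83cv6tp3qcXiya4d/b395dX57eH18en58fH58fH98fYB9fYF/foOBeXN2vLR0x70AHRwWMjkJOT4INTcHMDAFMDAENjoDPEwCRGwKL8UQcF7/07r/48z/tpDigXiWen9/e399fIB+fYJ/fYaDfYuJeXJ1j3Rv/4abIxAVO0EMNjkILi0GLisFNzYES1QCT28AO3IAIlsDFUEGFDcIJFYUJBnr1af/6Mz/1K/ykoCrfYqJfI6IfJWPeXF2e3B0vkZ+5X7/x6//0Kz/xor/yGX//T/j5O0fescNQp4CI24HFkcKEjQJFTMJGjkKH0EKK1URQMgcyZb/7Mz/35bReZuMeXB3d1x7rzCOyrSEPnFhe1J6l1qRp2+1w6rd3tX22NH61s7908z/L0H5G2gbGTgNGzoLHkEKIUcKJE0KJlIKFiIR/3tsnK97enB5U1N5SFeu7rHBlVx9NVBkiGeLjYKUnq6etcyvttCwnLihe4mohGnbyqf/4MT/tHD/O6cdKVMPJU4KIUQKFx4Vl+AArsp0eXF6c257MVZkqV+G642iS19+U3aKi6CdnLyess2ptceloqeTf3eJXl19VV94W2eAjXK22bb46Mz/1aT/LxfKEUtZrv/Eg5RldnJ8dW9+S1d3P1p145Cmu4CcOoyPhKmWmr2UrsWYtLqPoJGAh29+bGJ7XGN4Wm16ZnR+eHqAfIKAlH+huZrmlrrsfpxshn9jc3N/bWuCamGFNGB2a2WZ8sDIdKCdSK2MnriPrruLsKqBnYR2iW95dGp9Y2l7Xm98XnV8c3l+gH59hYJ6iYN2i4Bxi3prh3NmdHmDZ2uFYWKJXWqMN3WFy5el4bKyUaeGfa53srKIqpp/nIB4jXR9fHCCaW1/Y3F+X3R9ZnZ9gHt/hXx7iXt4jHd0jXFwjG1vdH2GZW+IYWqLaHKQRoCOXpSZ88zNuKyTTJ12qqOHppKDnIB9kXqDg3aHb2+DZ3GBYnKAYXN+dHeAhXyAiHt/jHmBj3eDkXWIdoGKZXOKYHCMZ3iQb4STOI2Kr5uM9tDPcqBxX5twpI6FnYKDlX+KinqNeHOJbHCGZnGEYnGCaXOBhX2Fh32Gi32Jj3yPkHuTjX60aWucYXCPZ3uOcYaPZJGOS5CB4qyp3KahVJB0m5R7nYaIl4SQjn6UgHeRcW+PaW6LZG6HY2+EfHqFhX6Ghn6Jh36Mh36P3ITswXTMgWmha3WOcISLeouJSol6bZpx+MvLr5SETot3mYqKl4mWjYKZg3qaeXKab2qXZmaRZGiLdHOIhH+Hg3+Ggn+HgX+JMzMAlnkekHpYcoOAcoSGeIiEe4t9QYVvuZaH9cLBZ5tyXpOCjo2VhIOafnqgfHKjeWujdGeebWSWdW6Pin+LhYCHgoCFgICEEbheJbk8RJ1aYIt1a4aBdIaCfol9Z411UY9v5qyn2KWcSJN1dJaJf46XdXyecm2kemiogGWof2SigWqZlH6SjICKhoCGgoCDiJ7Xe6S9XpmkX4qOZ4WGcYWDe4d+io6ATotug6Bu+M7Mr658OItrb5OEaYeSYm2Xal+gfl+ni2GokWeinn2XlX+OjICIhoCE"/>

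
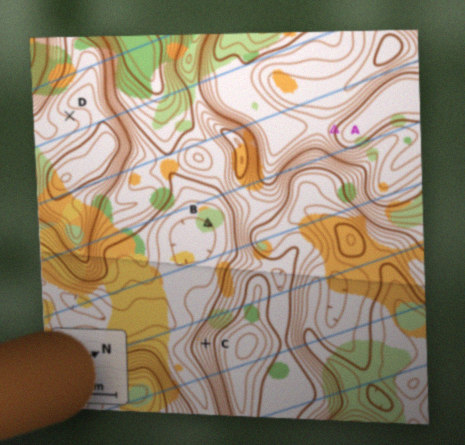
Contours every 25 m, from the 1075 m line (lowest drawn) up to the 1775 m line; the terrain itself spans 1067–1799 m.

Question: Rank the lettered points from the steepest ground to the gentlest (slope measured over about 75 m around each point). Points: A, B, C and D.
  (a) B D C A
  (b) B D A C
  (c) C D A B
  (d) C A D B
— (d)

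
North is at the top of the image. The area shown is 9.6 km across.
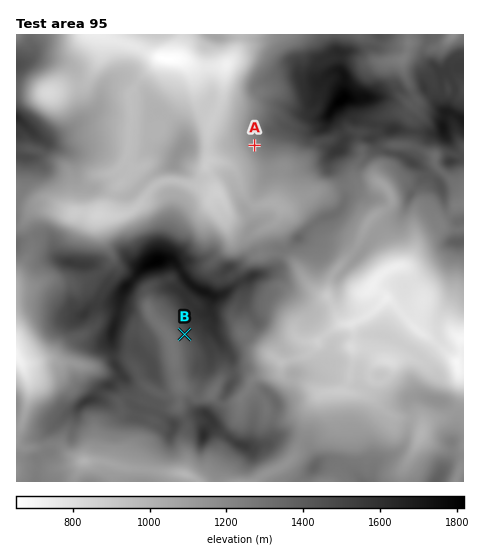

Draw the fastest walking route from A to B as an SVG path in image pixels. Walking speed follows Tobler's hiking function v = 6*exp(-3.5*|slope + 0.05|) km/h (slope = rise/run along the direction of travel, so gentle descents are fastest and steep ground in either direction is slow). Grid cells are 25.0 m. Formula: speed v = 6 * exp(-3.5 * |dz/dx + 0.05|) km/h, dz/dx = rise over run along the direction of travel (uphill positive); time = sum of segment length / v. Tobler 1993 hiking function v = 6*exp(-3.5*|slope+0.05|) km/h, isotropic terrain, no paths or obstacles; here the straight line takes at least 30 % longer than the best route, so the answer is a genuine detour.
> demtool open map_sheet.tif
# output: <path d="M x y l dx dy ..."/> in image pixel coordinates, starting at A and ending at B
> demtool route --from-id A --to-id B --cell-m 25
<path d="M255 145l7 14 7 7 4 3 5 4 2 2 20 19 4 7 0 16-4 7-10 10-7 14-3 7 0 1 4 7 0 4-1 2-9 8-14 7-11 12-7 3-4 0-2 2-9 9-3 5 0 29-1 2-2 1-10-4-4 2-3 0-18-9-1-2"/>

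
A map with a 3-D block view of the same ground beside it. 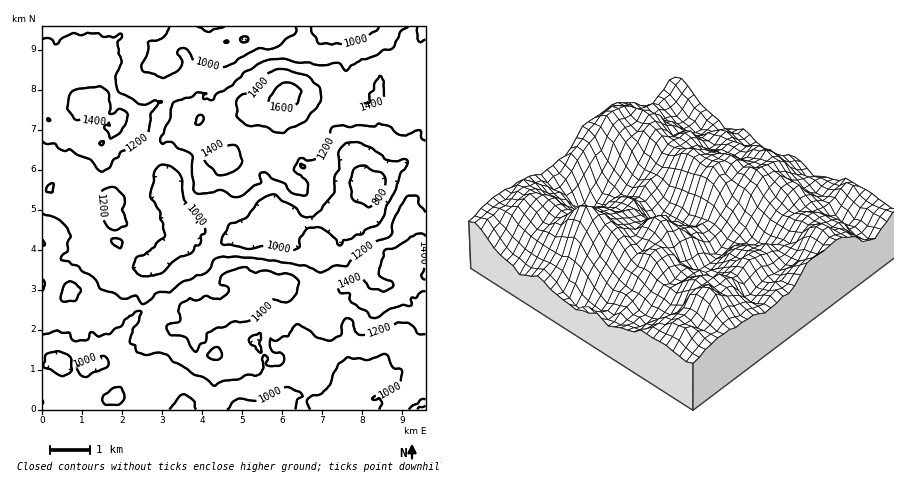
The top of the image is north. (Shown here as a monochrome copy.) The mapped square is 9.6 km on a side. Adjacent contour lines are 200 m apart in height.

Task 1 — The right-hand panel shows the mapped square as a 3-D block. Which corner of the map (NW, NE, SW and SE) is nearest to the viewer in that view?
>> NW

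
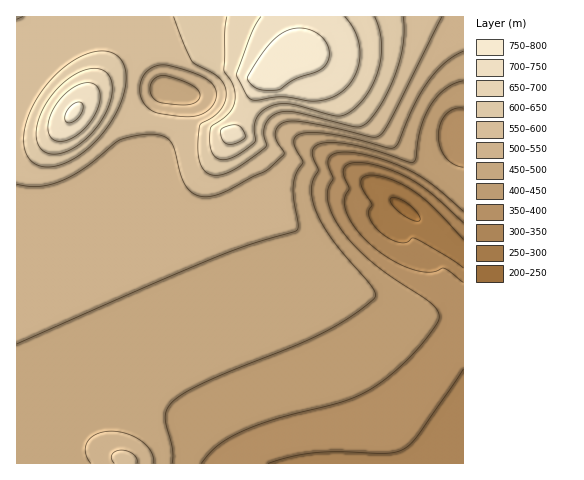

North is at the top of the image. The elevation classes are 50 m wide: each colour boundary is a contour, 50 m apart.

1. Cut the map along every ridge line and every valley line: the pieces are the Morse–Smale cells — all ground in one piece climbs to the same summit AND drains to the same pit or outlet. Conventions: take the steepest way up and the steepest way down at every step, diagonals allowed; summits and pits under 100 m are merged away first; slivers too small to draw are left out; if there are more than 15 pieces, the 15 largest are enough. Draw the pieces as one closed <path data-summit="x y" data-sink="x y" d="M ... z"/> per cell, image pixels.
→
<path data-summit="264 81" data-sink="405 209" d="M463 16l-447 1 1 90 21-31 21-19 28-17 19-4 13 1 13 7 6 8 8 16 18 22-8 29-2 20-1 68 3 25 22 60 78 172 208-1z"/><path data-summit="74 112" data-sink="405 209" d="M112 36l-25 4-24 13-25 23-22 32 0 355 19 0 0-8 7-21 7-10 18-16 23-9 29-3 18 3 23 7 25 12 31 28 13 18 26 0-87-197-12-35-3-25 1-68 2-20 8-29-18-22-11-21-12-9z"/><path data-summit="264 81" data-sink="405 209" d="M119 396l-34 4-25 13-11 11-9 13-5 18 0 8 193 0-12-17-31-28-25-12-23-7z"/>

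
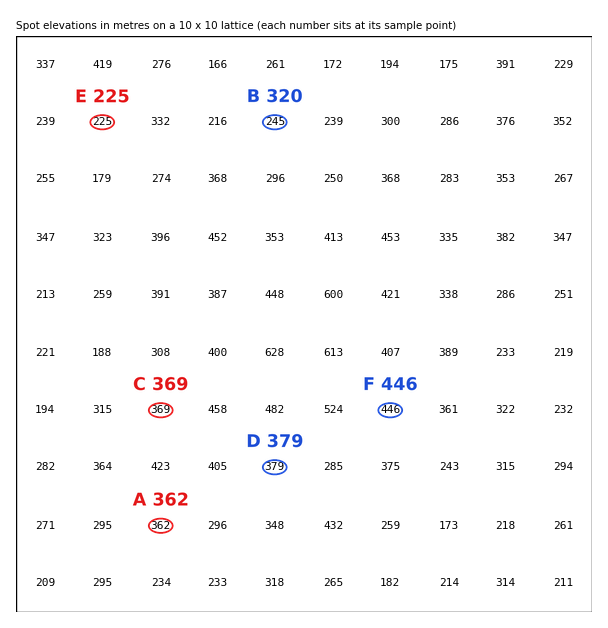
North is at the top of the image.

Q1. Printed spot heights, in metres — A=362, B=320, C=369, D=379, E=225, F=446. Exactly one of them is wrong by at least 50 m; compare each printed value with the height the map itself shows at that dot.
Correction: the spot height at B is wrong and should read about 245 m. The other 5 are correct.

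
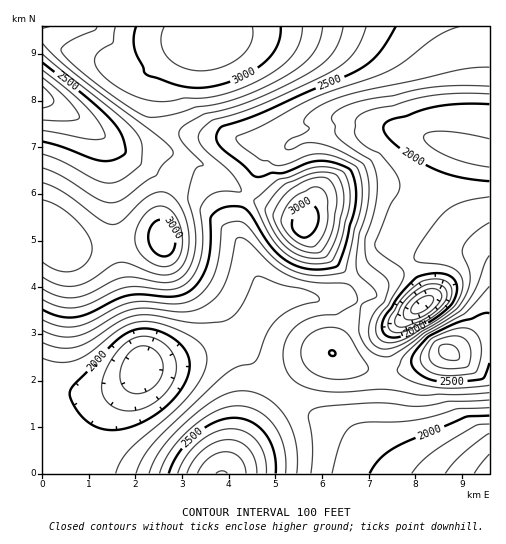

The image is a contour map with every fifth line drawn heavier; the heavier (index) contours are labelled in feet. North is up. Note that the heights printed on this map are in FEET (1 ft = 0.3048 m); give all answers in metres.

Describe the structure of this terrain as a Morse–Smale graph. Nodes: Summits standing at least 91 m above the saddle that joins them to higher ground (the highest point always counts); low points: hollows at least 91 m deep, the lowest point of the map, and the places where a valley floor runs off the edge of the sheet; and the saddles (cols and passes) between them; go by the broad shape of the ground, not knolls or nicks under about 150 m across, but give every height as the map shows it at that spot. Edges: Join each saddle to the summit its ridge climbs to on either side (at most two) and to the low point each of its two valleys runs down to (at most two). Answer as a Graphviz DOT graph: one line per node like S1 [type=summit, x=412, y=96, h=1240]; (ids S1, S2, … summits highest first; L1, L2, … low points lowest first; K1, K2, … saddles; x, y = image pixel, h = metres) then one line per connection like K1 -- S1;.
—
graph terrain {
  S1 [type=summit, x=208, y=35, h=964];
  S2 [type=summit, x=164, y=239, h=940];
  S3 [type=summit, x=306, y=220, h=930];
  S4 [type=summit, x=221, y=473, h=886];
  S5 [type=summit, x=449, y=352, h=869];
  L1 [type=low, x=422, y=305, h=471];
  L2 [type=low, x=489, y=473, h=501];
  L3 [type=low, x=142, y=367, h=523];
  L4 [type=low, x=43, y=97, h=658];
  K1 [type=saddle, x=188, y=155, h=826];
  K2 [type=saddle, x=248, y=196, h=788];
  K3 [type=saddle, x=383, y=371, h=726];
  K4 [type=saddle, x=359, y=303, h=701];
  K5 [type=saddle, x=282, y=391, h=689];
  K6 [type=saddle, x=240, y=340, h=662];
  K7 [type=saddle, x=59, y=429, h=616];
  K1 -- S1;
  K1 -- S2;
  K1 -- L1;
  K1 -- L4;
  K2 -- S2;
  K2 -- S3;
  K2 -- L1;
  K2 -- L3;
  K3 -- S5;
  K3 -- L1;
  K3 -- L2;
  K4 -- S5;
  K4 -- L1;
  K4 -- L3;
  K5 -- S4;
  K5 -- S5;
  K5 -- L2;
  K5 -- L3;
  K6 -- S2;
  K6 -- S4;
  K6 -- L3;
  K7 -- S2;
  K7 -- S4;
  K7 -- L3;
}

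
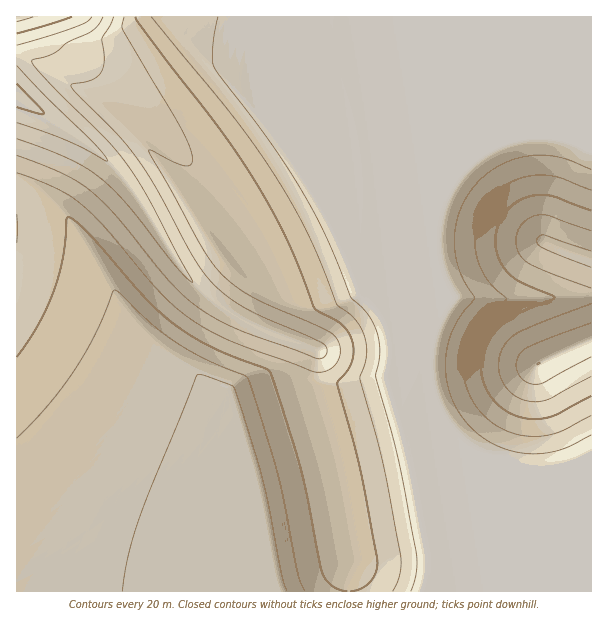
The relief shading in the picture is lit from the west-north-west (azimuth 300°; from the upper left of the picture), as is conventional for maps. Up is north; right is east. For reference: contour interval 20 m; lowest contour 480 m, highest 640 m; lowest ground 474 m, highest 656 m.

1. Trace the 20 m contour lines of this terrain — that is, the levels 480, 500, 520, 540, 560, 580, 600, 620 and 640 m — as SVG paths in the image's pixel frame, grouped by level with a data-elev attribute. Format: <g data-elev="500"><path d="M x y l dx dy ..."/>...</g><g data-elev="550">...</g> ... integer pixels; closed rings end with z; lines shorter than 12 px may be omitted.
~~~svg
<g data-elev="480"><path d="M33 17l-16 5"/></g><g data-elev="500"><path d="M17 84l24 24 3 6-27-7"/><path d="M72 17l-55 17"/></g><g data-elev="520"><path d="M17 66l29 30 49 48 13 17-3 0-40-21-48-17"/><path d="M92 17l-6 6-11 4-58 18"/></g><g data-elev="540"><path d="M103 17l-5 9-8 6-22 10-15 12-20 5-1 3 20 24 56 55 19 23 21 34 45 84-7-4-10-12-51-64-24-24-14-10-18-9-52-20"/></g><g data-elev="560"><path d="M591 357l-52 27-8 0-7-4-5-5-3-7 2-11 8-9 65-25"/><path d="M591 267l-48-19-5-3-1-5 3-4 5-1 46 16"/><path d="M114 17l-12 22 2 21-3 12-9 8-21 4 0 3 46 47 21 25 20 32 35 66 19 25 16 15 19 12 76 34 4 5-1 7-5 3-6 0-75-28-34-17-17-13-16-15-55-67-26-26-12-9-15-8-48-20"/></g><g data-elev="580"><path d="M591 376l-42 23-9 2-9 1-13-5-11-8-6-11-3-13 2-9 3-8 5-7 7-6 25-12 51-19"/><path d="M591 288l-40-15-23-10-9-9-3-14 2-9 4-7 8-6 9-3 10 1 42 15"/><path d="M17 214l0 29"/><path d="M124 17l-2 9 1 4 59 99 9 21 1 12-3 4-6 0-31-16-3 0 0 2 55 99 17 22 22 18 20 11 52 23 18 10 5 6 2 7 0 8-4 7-4 5-6 3-12 1-77-28-34-17-21-15-18-16-59-68-24-24-24-15-40-16"/></g><g data-elev="600"><path d="M347 591l-8-1-7-4-6-7-4-7-21-102-31-98-6-4-31-12-23-10-19-10-18-13-30-27-56-64-18-15-3 2-1 23-3 21-9 30-15 33-21 31"/><path d="M591 396l-40 21-15 2-15-2-17-7-12-12-8-15-3-18 1-11 3-10 6-10 7-9 14-9 35-14 8-5-37-16-9-8-7-9-5-12-2-13 3-14 6-11 8-8 9-6 9-4 10-1 15 2 36 14"/><path d="M135 17l2 4 27 36 58 75 33 50 33 60 26 66 27 16 6 6 4 8 3 12-2 10-4 9-10 12-1 3 23 86 17 93-2 10-5 9-8 6-11 3"/></g><g data-elev="620"><path d="M305 591l-7-18-21-103-29-92-4-3-41-17-27-16-24-18-36-34-3 2-10 25-10 22-20 33-26 35-30 31"/><path d="M591 415l-27 15-16 5-20 1-19-4-18-10-16-17-9-19-3-21 3-21 9-18 13-15 19-12-13-12-8-9-6-12-4-12-1-14 1-13 5-14 7-11 9-10 12-9 12-5 13-3 12 0 12 2 33 13"/><path d="M151 17l77 93 38 52 22 35 18 34 15 33 15 39 18 15 9 14 3 10 1 12-7 26 23 82 18 95-1 18-7 16"/></g><g data-elev="640"><path d="M287 591l-5-16-19-95-28-91-5-4-30-11-4 3-56 138-12 40-6 36"/><path d="M591 435l-25 13-23 5-24 0-24-8-21-14-15-18-10-23-4-25 2-18 6-17 8-15 13-16-15-29-3-13-2-14 1-15 3-13 6-14 7-11 11-12 13-10 15-7 15-5 17-1 15 2 13 3 21 9"/><path d="M218 17l-5 30 0 15 1 6 52 69 30 45 29 52 26 63 16 17 10 18 3 21-4 24 22 80 18 97 0 19-5 18"/></g>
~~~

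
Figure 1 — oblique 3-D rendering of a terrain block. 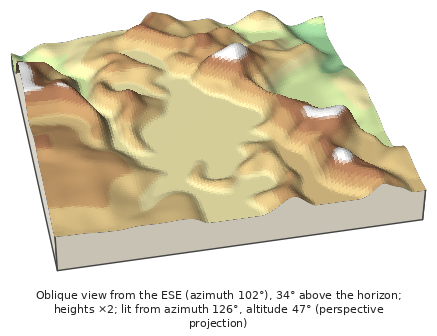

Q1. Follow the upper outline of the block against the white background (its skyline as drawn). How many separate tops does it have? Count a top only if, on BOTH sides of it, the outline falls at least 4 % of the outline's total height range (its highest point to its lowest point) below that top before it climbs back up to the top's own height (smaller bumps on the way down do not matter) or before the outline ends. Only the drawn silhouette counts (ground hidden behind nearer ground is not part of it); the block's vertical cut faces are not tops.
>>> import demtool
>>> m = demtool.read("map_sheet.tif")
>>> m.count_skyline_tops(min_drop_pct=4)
3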